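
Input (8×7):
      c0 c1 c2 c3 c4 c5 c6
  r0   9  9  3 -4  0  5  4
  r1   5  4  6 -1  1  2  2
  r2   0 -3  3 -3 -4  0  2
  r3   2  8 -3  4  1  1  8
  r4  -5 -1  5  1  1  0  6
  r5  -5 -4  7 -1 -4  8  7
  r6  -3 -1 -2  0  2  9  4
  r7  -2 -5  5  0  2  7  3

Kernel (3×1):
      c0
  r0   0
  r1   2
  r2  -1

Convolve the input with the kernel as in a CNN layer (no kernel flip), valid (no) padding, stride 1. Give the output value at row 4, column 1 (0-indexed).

The receptive field on the input at this output position is [-1 / -4 / -1]. Elementwise product with the kernel and sum: -4·2 + -1·-1.

-7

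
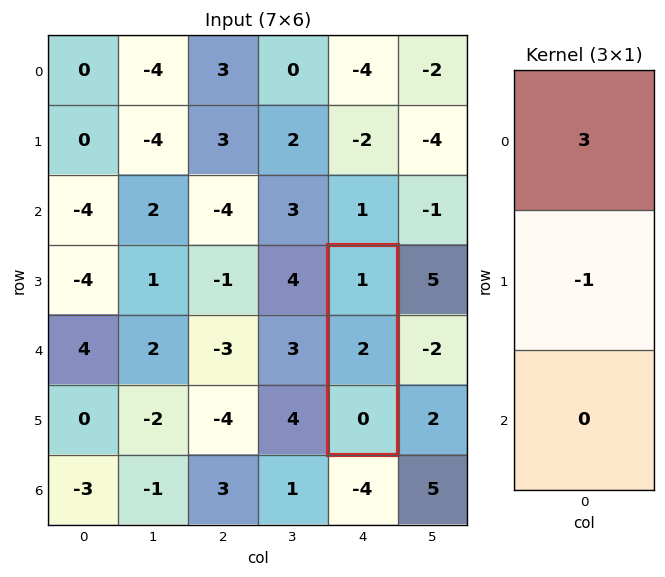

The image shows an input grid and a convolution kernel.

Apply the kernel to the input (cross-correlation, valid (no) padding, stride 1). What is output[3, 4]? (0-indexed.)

The receptive field on the input at this output position is [1 / 2 / 0]. Elementwise product with the kernel and sum: 1·3 + 2·-1.

1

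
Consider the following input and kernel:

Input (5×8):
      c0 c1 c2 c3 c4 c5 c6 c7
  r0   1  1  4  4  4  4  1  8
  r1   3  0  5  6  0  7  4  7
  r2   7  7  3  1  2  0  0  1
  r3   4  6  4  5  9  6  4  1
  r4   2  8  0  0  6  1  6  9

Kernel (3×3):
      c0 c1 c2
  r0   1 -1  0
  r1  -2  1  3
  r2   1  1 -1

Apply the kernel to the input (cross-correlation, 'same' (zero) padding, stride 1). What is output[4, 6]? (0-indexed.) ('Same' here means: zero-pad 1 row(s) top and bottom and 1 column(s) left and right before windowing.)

The receptive field on the zero-padded input at this output position is [6 4 1 / 1 6 9 / 0 0 0]. Elementwise product with the kernel and sum: 6·1 + 4·-1 + 1·-2 + 6·1 + 9·3 + 0·1 + 0·1 + 0·-1.

33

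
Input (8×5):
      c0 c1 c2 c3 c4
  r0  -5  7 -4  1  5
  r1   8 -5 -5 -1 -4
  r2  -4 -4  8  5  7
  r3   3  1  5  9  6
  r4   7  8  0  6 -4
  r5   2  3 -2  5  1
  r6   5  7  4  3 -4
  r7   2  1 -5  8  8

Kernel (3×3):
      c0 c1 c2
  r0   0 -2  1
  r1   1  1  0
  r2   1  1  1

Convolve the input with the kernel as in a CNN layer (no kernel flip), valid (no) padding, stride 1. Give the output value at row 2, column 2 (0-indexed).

13

The receptive field on the input at this output position is [8 5 7 / 5 9 6 / 0 6 -4]. Elementwise product with the kernel and sum: 5·-2 + 7·1 + 5·1 + 9·1 + 0·1 + 6·1 + -4·1.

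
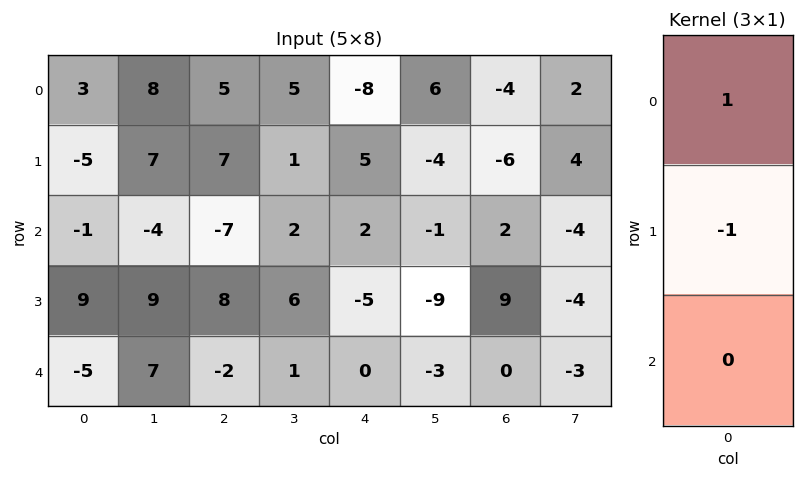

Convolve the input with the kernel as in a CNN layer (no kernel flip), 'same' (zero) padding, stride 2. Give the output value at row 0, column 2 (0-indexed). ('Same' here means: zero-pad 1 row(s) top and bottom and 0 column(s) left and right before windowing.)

8

The receptive field on the zero-padded input at this output position is [0 / -8 / 5]. Elementwise product with the kernel and sum: 0·1 + -8·-1.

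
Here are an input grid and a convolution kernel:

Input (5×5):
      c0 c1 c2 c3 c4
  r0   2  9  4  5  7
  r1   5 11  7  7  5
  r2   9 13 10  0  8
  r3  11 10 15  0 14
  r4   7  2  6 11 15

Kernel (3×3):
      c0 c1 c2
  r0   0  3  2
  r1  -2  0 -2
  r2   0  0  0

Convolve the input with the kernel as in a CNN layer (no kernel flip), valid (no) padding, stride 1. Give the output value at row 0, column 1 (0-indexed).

The receptive field on the input at this output position is [9 4 5 / 11 7 7 / 13 10 0]. Elementwise product with the kernel and sum: 4·3 + 5·2 + 11·-2 + 7·-2.

-14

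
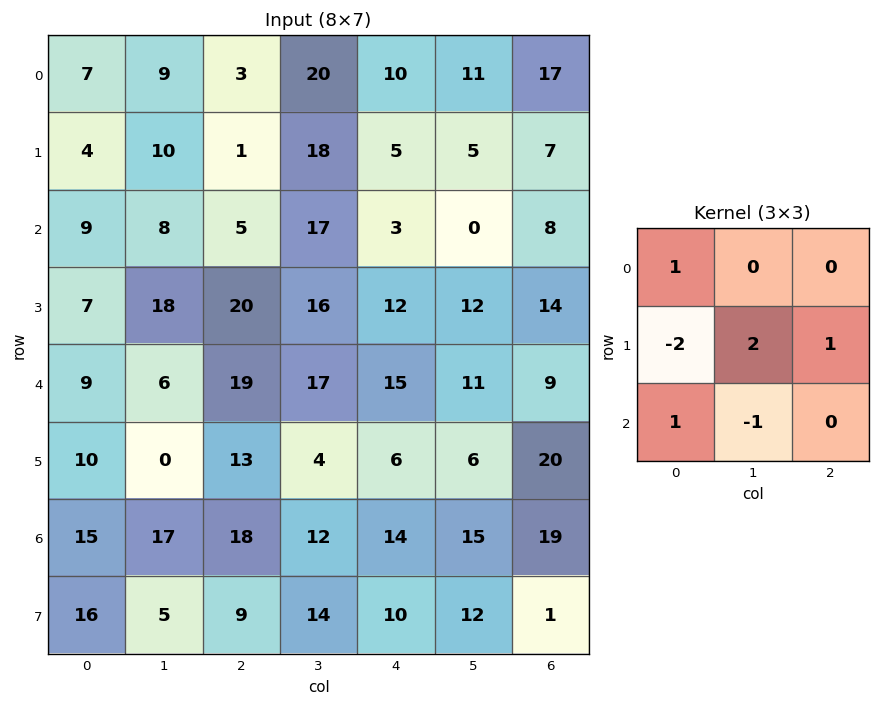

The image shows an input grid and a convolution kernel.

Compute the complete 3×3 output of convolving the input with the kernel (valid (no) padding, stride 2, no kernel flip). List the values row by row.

Output[0,0]: The receptive field on the input at this output position is [7 9 3 / 4 10 1 / 9 8 5]. Elementwise product with the kernel and sum: 7·1 + 4·-2 + 10·2 + 1·1 + 9·1 + 8·-1.

21 30 20
54 11 21
0 13 34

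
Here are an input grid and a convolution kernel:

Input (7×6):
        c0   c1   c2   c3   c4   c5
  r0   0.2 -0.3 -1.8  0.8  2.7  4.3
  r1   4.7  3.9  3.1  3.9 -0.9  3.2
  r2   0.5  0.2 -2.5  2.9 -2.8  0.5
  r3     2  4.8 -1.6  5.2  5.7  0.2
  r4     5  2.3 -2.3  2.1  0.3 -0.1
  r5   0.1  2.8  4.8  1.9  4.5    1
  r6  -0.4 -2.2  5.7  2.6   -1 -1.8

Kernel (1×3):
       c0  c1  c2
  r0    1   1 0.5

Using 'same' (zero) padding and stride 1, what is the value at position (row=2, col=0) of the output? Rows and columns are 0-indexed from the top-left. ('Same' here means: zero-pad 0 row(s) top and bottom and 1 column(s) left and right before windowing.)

The receptive field on the zero-padded input at this output position is [0 0.5 0.2]. Elementwise product with the kernel and sum: 0·1 + 0.5·1 + 0.2·0.5.

0.6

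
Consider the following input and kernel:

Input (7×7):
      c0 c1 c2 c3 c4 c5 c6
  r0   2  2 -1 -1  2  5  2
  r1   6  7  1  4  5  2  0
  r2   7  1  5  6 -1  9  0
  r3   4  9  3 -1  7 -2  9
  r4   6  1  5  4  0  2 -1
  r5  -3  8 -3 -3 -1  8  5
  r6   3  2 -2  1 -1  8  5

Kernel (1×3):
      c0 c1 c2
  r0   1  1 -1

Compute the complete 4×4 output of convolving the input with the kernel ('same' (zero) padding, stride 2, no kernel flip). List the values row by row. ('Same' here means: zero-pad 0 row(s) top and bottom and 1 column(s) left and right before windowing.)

0 2 -4 7
6 0 -4 9
5 2 2 1
1 -1 -8 13

Output[0,0]: The receptive field on the zero-padded input at this output position is [0 2 2]. Elementwise product with the kernel and sum: 0·1 + 2·1 + 2·-1.
Output[0,1]: The receptive field on the zero-padded input at this output position is [2 -1 -1]. Elementwise product with the kernel and sum: 2·1 + -1·1 + -1·-1.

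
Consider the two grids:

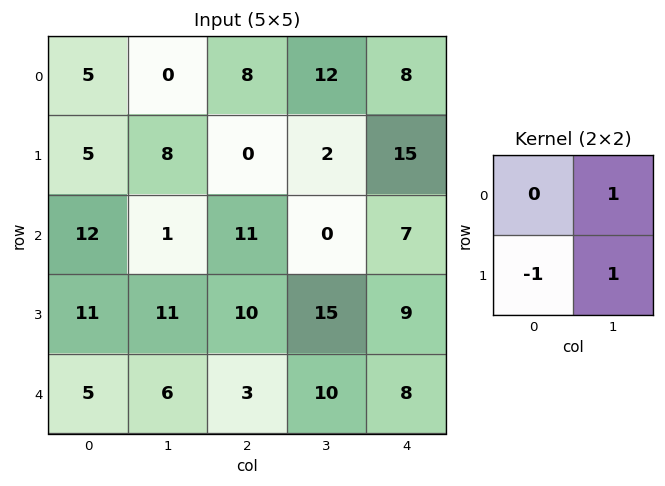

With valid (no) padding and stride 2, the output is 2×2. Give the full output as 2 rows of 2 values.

3 14
1 5

Output[0,0]: The receptive field on the input at this output position is [5 0 / 5 8]. Elementwise product with the kernel and sum: 0·1 + 5·-1 + 8·1.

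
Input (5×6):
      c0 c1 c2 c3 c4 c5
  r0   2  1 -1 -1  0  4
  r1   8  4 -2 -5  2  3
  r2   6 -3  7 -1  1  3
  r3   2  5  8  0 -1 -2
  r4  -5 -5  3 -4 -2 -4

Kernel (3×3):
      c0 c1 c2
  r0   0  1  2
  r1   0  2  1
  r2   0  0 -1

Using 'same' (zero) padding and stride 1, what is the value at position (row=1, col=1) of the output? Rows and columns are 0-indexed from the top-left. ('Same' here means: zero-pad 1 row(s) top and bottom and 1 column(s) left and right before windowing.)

The receptive field on the zero-padded input at this output position is [2 1 -1 / 8 4 -2 / 6 -3 7]. Elementwise product with the kernel and sum: 1·1 + -1·2 + 4·2 + -2·1 + 7·-1.

-2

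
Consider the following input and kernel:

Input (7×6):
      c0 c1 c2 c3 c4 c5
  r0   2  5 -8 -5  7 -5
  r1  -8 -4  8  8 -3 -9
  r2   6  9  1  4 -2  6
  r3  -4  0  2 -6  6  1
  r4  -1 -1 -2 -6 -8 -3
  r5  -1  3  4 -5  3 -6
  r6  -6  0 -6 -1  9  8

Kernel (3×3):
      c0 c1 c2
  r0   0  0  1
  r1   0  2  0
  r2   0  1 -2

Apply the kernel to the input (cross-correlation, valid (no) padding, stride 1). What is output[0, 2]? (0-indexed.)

The receptive field on the input at this output position is [-8 -5 7 / 8 8 -3 / 1 4 -2]. Elementwise product with the kernel and sum: 7·1 + 8·2 + 4·1 + -2·-2.

31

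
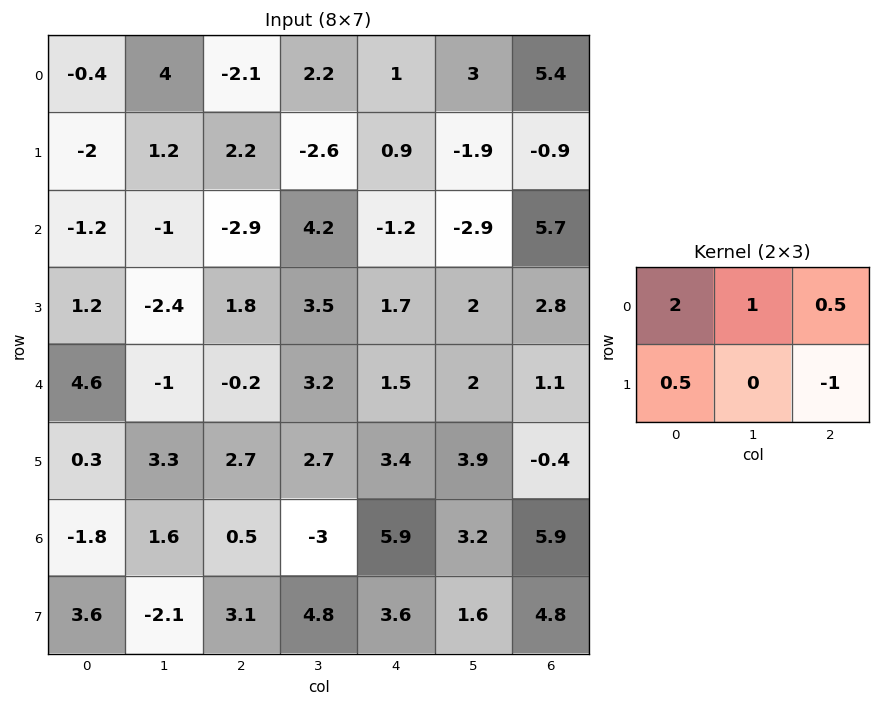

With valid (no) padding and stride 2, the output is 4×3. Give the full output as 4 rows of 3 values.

-1.05 -1.3 9.05
-6.05 -3 -4.4
5.55 1.5 7.65
-3.05 -1.1 14.95

Output[0,0]: The receptive field on the input at this output position is [-0.4 4 -2.1 / -2 1.2 2.2]. Elementwise product with the kernel and sum: -0.4·2 + 4·1 + -2.1·0.5 + -2·0.5 + 2.2·-1.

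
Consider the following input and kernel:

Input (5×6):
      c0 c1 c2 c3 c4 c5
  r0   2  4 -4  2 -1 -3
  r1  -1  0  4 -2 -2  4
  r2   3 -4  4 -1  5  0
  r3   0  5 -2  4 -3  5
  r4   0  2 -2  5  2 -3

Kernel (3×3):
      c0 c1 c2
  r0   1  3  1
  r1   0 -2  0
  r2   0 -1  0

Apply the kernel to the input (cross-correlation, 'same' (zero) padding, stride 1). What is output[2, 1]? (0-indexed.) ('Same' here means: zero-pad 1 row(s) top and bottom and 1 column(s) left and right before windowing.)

The receptive field on the zero-padded input at this output position is [-1 0 4 / 3 -4 4 / 0 5 -2]. Elementwise product with the kernel and sum: -1·1 + 0·3 + 4·1 + -4·-2 + 5·-1.

6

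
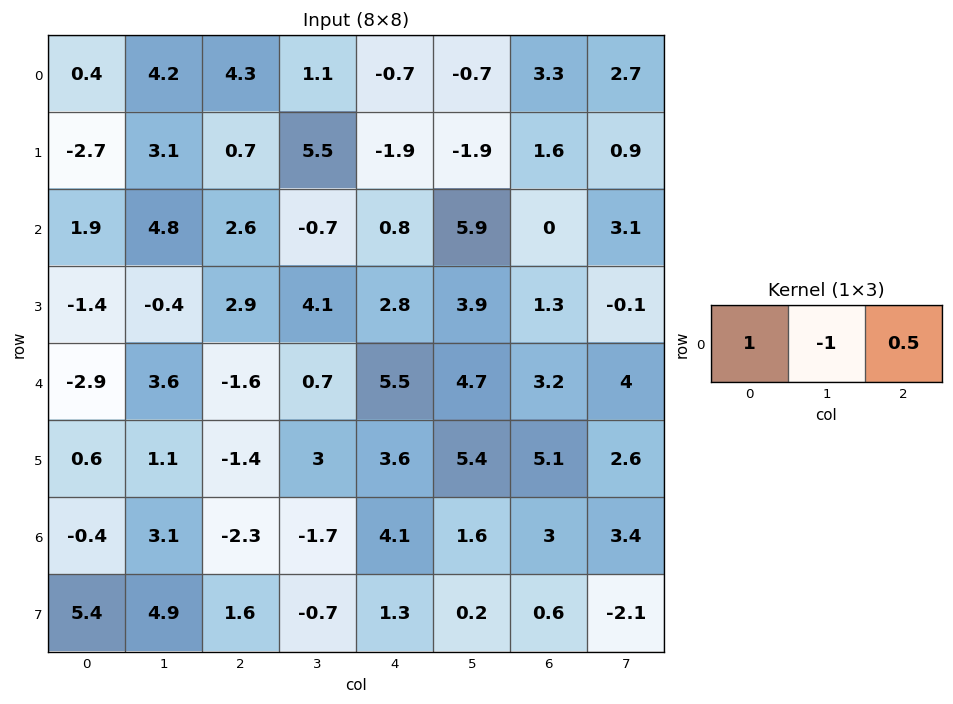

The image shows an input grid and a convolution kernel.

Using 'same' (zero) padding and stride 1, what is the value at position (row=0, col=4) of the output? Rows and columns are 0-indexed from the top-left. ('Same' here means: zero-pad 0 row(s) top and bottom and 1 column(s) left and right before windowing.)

1.45

The receptive field on the zero-padded input at this output position is [1.1 -0.7 -0.7]. Elementwise product with the kernel and sum: 1.1·1 + -0.7·-1 + -0.7·0.5.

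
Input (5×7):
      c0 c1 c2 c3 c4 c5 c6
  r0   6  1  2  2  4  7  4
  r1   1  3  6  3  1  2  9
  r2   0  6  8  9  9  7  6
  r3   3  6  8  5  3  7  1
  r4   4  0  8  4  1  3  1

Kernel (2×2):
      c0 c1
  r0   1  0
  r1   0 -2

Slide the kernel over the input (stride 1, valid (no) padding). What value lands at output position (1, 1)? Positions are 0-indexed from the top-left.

The receptive field on the input at this output position is [3 6 / 6 8]. Elementwise product with the kernel and sum: 3·1 + 8·-2.

-13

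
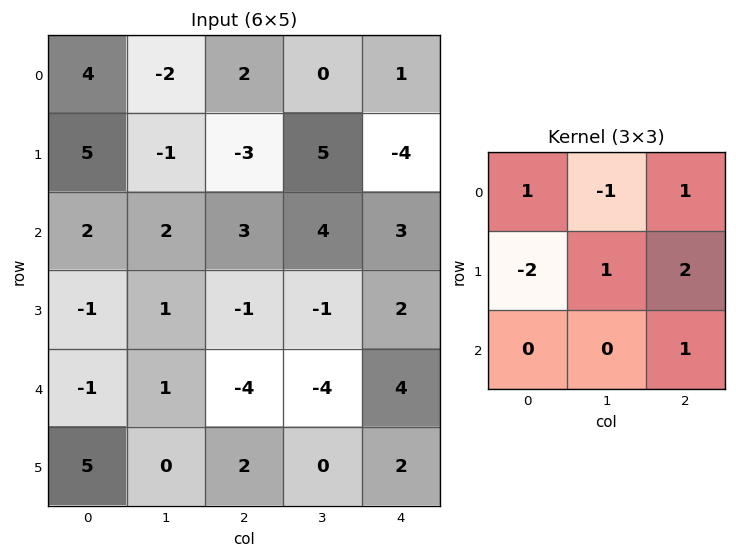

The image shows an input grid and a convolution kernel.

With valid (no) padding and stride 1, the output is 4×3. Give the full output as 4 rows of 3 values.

-6 9 9
6 13 -6
0 -6 11
-6 -13 16

Output[0,0]: The receptive field on the input at this output position is [4 -2 2 / 5 -1 -3 / 2 2 3]. Elementwise product with the kernel and sum: 4·1 + -2·-1 + 2·1 + 5·-2 + -1·1 + -3·2 + 3·1.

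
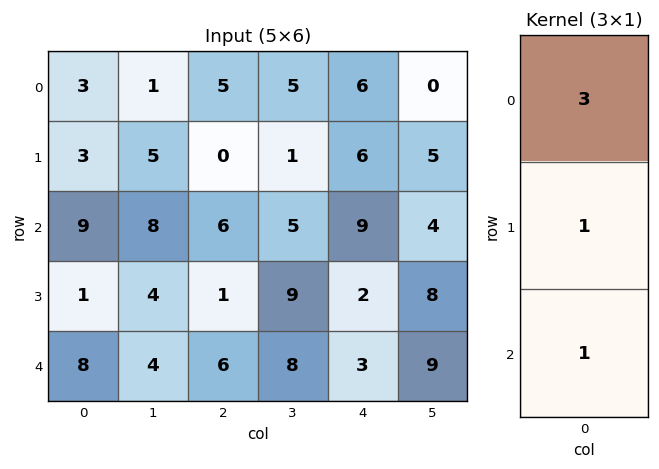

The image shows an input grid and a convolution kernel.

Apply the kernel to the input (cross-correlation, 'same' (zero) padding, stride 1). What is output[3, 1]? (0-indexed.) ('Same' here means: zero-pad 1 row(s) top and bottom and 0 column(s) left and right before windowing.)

32

The receptive field on the zero-padded input at this output position is [8 / 4 / 4]. Elementwise product with the kernel and sum: 8·3 + 4·1 + 4·1.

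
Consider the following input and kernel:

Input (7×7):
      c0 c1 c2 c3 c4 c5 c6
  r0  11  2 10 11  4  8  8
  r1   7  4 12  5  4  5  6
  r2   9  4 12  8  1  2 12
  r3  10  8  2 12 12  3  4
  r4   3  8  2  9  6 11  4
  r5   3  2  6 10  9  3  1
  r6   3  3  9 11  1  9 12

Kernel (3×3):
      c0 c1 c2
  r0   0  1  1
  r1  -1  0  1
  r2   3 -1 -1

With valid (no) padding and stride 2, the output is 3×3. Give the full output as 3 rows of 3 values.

Output[0,0]: The receptive field on the input at this output position is [11 2 10 / 7 4 12 / 9 4 12]. Elementwise product with the kernel and sum: 2·1 + 10·1 + 7·-1 + 12·1 + 9·3 + 4·-1 + 12·-1.

28 34 7
7 10 9
10 33 -11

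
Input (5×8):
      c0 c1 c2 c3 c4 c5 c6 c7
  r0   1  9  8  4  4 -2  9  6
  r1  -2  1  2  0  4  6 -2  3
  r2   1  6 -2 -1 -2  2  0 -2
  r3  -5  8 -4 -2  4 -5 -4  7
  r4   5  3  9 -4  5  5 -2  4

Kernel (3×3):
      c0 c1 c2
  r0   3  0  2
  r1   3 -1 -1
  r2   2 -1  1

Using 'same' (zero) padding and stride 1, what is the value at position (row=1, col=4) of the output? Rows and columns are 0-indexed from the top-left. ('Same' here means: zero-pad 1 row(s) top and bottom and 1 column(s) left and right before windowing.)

0

The receptive field on the zero-padded input at this output position is [4 4 -2 / 0 4 6 / -1 -2 2]. Elementwise product with the kernel and sum: 4·3 + -2·2 + 0·3 + 4·-1 + 6·-1 + -1·2 + -2·-1 + 2·1.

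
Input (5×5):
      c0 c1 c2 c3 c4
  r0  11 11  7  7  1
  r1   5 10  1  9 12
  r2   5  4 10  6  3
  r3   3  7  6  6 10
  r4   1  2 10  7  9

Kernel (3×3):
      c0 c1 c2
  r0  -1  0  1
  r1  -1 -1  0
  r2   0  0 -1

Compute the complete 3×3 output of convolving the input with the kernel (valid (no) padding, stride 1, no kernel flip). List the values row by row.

-29 -21 -19
-19 -21 -15
-15 -18 -28

Output[0,0]: The receptive field on the input at this output position is [11 11 7 / 5 10 1 / 5 4 10]. Elementwise product with the kernel and sum: 11·-1 + 7·1 + 5·-1 + 10·-1 + 10·-1.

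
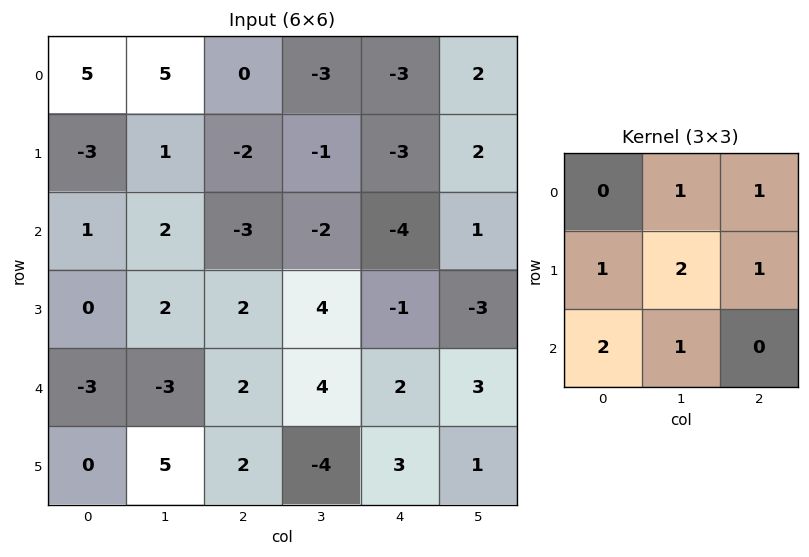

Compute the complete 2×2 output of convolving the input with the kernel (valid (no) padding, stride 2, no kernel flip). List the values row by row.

Output[0,0]: The receptive field on the input at this output position is [5 5 0 / -3 1 -2 / 1 2 -3]. Elementwise product with the kernel and sum: 5·1 + 0·1 + -3·1 + 1·2 + -2·1 + 1·2 + 2·1.
Output[0,1]: The receptive field on the input at this output position is [0 -3 -3 / -2 -1 -3 / -3 -2 -4]. Elementwise product with the kernel and sum: -3·1 + -3·1 + -2·1 + -1·2 + -3·1 + -3·2 + -2·1.

6 -21
-4 11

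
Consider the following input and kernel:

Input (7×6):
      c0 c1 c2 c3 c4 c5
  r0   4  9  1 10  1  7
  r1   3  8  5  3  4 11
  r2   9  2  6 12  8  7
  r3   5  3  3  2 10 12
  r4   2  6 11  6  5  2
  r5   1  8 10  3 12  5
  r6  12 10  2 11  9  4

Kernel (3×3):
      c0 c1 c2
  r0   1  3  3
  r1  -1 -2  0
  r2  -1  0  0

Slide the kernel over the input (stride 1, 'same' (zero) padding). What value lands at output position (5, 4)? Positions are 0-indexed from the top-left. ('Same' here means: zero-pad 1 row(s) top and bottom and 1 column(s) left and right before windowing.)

The receptive field on the zero-padded input at this output position is [6 5 2 / 3 12 5 / 11 9 4]. Elementwise product with the kernel and sum: 6·1 + 5·3 + 2·3 + 3·-1 + 12·-2 + 11·-1.

-11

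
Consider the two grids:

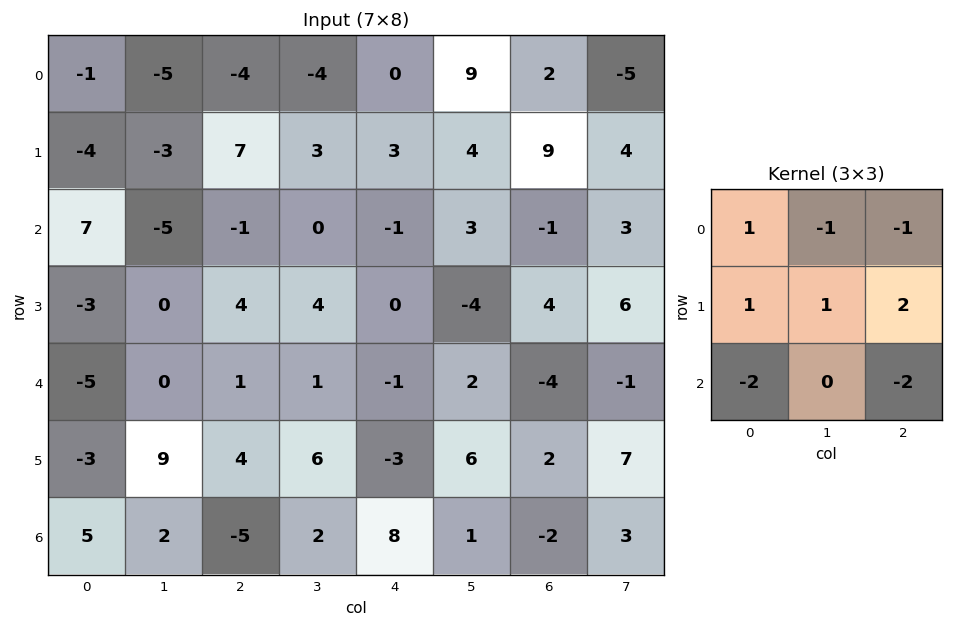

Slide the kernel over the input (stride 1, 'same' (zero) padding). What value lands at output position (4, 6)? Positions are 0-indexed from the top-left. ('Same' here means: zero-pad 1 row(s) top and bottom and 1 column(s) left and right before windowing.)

The receptive field on the zero-padded input at this output position is [-4 4 6 / 2 -4 -1 / 6 2 7]. Elementwise product with the kernel and sum: -4·1 + 4·-1 + 6·-1 + 2·1 + -4·1 + -1·2 + 6·-2 + 7·-2.

-44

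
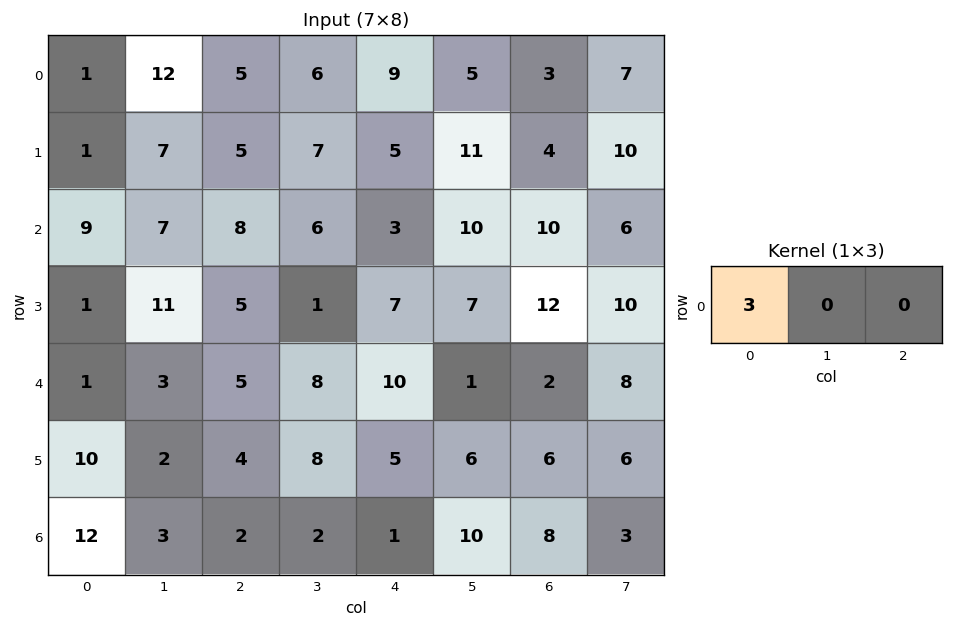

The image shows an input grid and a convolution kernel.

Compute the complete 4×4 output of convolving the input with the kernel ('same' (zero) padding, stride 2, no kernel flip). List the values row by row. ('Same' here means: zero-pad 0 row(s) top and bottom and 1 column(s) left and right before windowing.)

0 36 18 15
0 21 18 30
0 9 24 3
0 9 6 30

Output[0,0]: The receptive field on the zero-padded input at this output position is [0 1 12]. Elementwise product with the kernel and sum: 0·3.
Output[0,1]: The receptive field on the zero-padded input at this output position is [12 5 6]. Elementwise product with the kernel and sum: 12·3.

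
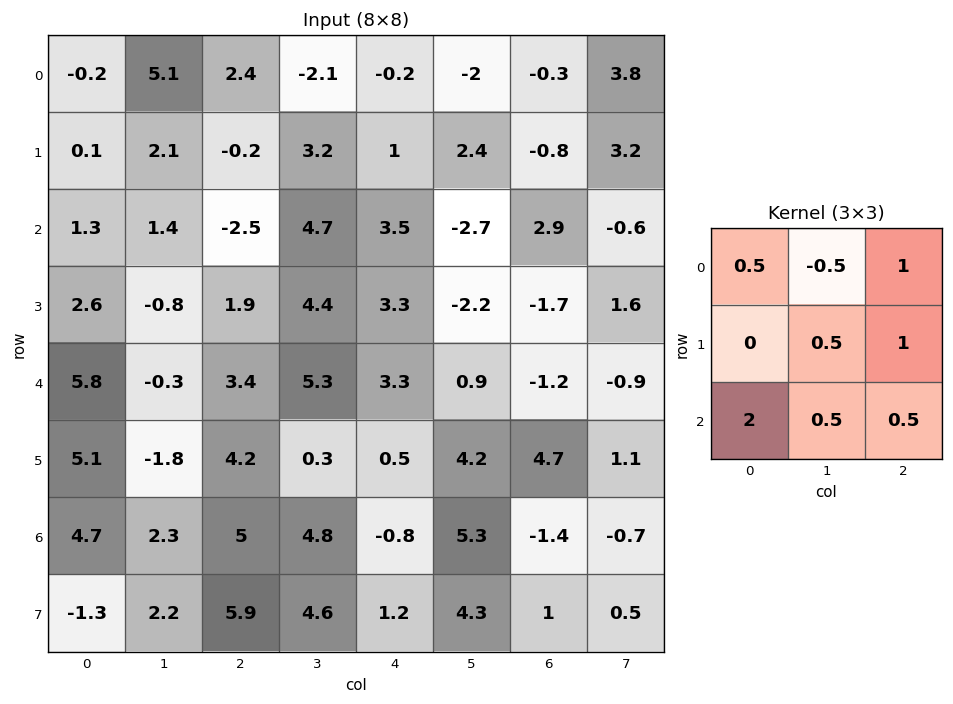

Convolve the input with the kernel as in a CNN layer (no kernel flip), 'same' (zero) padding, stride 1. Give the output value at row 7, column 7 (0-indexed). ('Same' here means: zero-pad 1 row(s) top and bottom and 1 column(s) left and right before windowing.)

-0.1

The receptive field on the zero-padded input at this output position is [-1.4 -0.7 0 / 1 0.5 0 / 0 0 0]. Elementwise product with the kernel and sum: -1.4·0.5 + -0.7·-0.5 + 0·1 + 0.5·0.5 + 0·1 + 0·2 + 0·0.5 + 0·0.5.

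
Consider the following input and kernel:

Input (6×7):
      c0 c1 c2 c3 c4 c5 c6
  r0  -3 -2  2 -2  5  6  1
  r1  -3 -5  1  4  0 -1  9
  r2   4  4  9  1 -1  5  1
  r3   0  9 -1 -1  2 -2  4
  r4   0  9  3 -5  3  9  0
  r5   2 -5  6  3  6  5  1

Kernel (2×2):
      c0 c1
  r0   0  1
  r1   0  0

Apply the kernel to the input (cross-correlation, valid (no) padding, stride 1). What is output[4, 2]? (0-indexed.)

-5

The receptive field on the input at this output position is [3 -5 / 6 3]. Elementwise product with the kernel and sum: -5·1.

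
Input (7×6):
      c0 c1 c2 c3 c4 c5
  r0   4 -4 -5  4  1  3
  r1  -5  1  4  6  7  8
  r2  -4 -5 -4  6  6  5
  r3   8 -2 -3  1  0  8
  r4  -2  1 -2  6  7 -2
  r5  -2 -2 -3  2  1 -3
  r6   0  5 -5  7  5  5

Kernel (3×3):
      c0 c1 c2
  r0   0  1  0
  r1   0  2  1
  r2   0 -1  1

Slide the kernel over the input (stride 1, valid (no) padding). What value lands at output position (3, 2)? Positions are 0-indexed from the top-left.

19

The receptive field on the input at this output position is [-3 1 0 / -2 6 7 / -3 2 1]. Elementwise product with the kernel and sum: 1·1 + 6·2 + 7·1 + 2·-1 + 1·1.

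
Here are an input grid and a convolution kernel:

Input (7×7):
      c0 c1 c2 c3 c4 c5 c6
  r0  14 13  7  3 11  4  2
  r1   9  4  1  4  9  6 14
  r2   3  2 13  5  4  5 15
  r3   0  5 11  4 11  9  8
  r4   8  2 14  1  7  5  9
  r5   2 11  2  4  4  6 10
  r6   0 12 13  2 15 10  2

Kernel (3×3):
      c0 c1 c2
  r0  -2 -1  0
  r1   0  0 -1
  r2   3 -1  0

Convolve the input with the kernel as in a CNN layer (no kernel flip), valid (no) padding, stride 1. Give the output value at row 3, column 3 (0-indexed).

The receptive field on the input at this output position is [4 11 9 / 1 7 5 / 4 4 6]. Elementwise product with the kernel and sum: 4·-2 + 11·-1 + 5·-1 + 4·3 + 4·-1.

-16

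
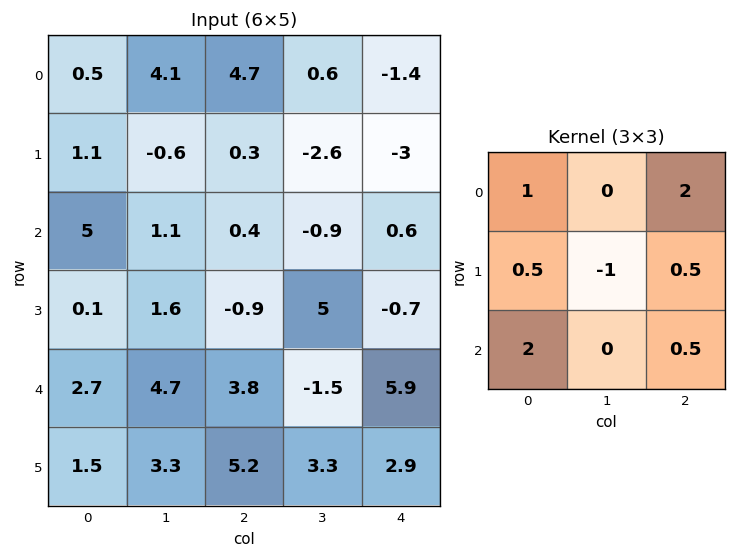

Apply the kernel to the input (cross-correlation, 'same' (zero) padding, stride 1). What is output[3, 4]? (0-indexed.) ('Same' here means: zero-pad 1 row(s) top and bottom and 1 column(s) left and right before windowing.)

-0.7

The receptive field on the zero-padded input at this output position is [-0.9 0.6 0 / 5 -0.7 0 / -1.5 5.9 0]. Elementwise product with the kernel and sum: -0.9·1 + 0·2 + 5·0.5 + -0.7·-1 + 0·0.5 + -1.5·2 + 0·0.5.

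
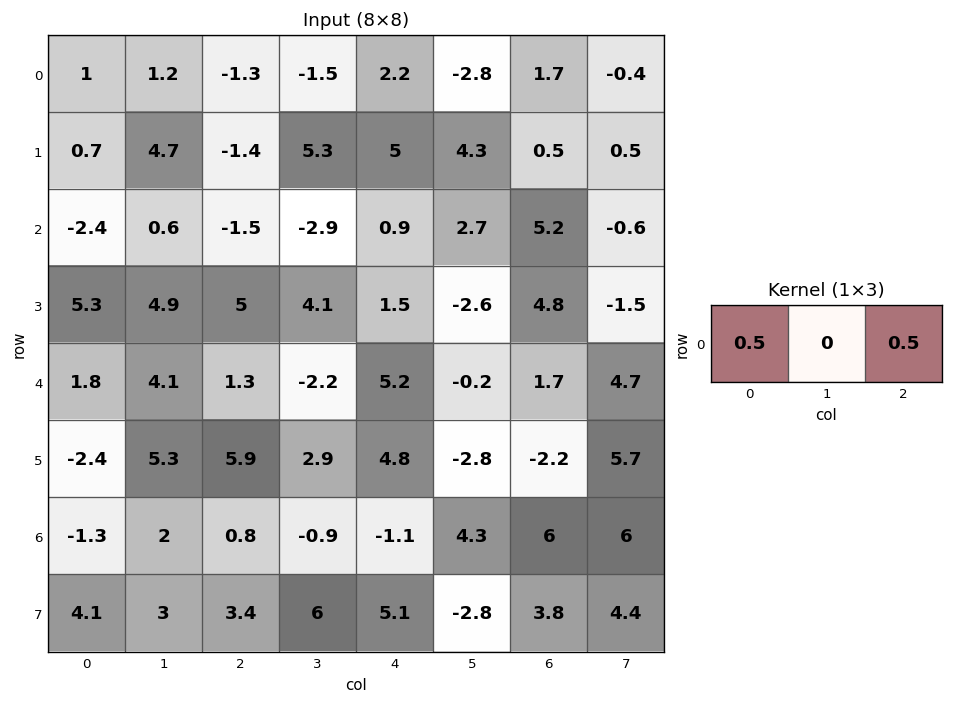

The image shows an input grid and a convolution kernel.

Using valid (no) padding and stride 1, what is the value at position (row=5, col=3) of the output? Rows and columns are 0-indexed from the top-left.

0.05

The receptive field on the input at this output position is [2.9 4.8 -2.8]. Elementwise product with the kernel and sum: 2.9·0.5 + -2.8·0.5.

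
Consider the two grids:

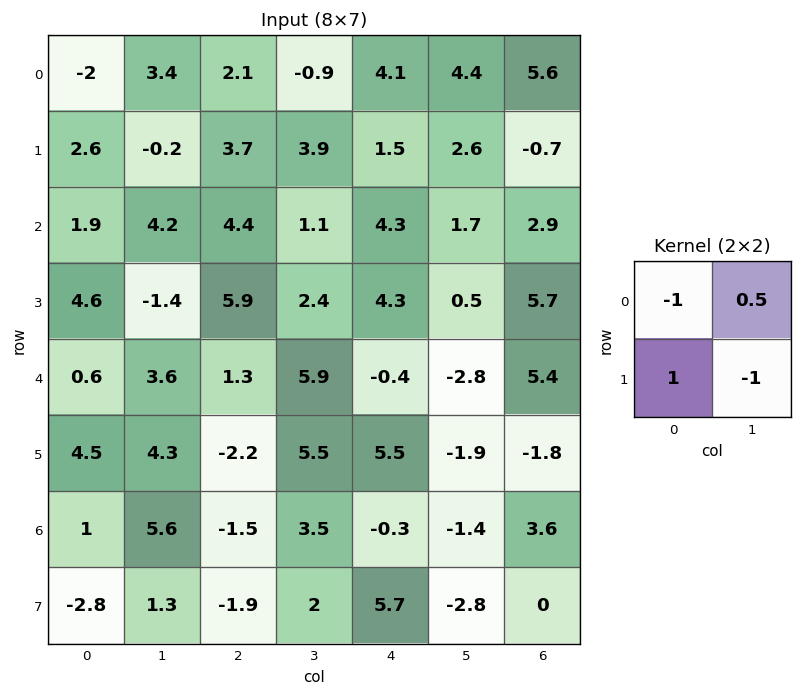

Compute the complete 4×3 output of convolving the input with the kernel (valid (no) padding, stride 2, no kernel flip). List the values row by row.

6.5 -2.75 -3
6.2 -0.35 0.35
1.4 -6.05 6.4
-2.3 -0.65 8.1

Output[0,0]: The receptive field on the input at this output position is [-2 3.4 / 2.6 -0.2]. Elementwise product with the kernel and sum: -2·-1 + 3.4·0.5 + 2.6·1 + -0.2·-1.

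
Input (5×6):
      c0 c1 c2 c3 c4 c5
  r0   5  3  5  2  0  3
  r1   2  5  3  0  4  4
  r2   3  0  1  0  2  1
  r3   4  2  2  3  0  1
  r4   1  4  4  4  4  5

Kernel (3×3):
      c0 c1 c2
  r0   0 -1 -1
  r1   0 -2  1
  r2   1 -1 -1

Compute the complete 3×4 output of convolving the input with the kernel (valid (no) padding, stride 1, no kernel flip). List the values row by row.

Output[0,0]: The receptive field on the input at this output position is [5 3 5 / 2 5 3 / 3 0 1]. Elementwise product with the kernel and sum: 3·-1 + 5·-1 + 5·-2 + 3·1 + 3·1 + 0·-1 + 1·-1.
Output[0,1]: The receptive field on the input at this output position is [3 5 2 / 5 3 0 / 0 1 0]. Elementwise product with the kernel and sum: 5·-1 + 2·-1 + 3·-2 + 0·1 + 0·1 + 1·-1 + 0·-1.

-13 -14 1 -10
-7 -8 -3 -9
-10 -6 -12 -7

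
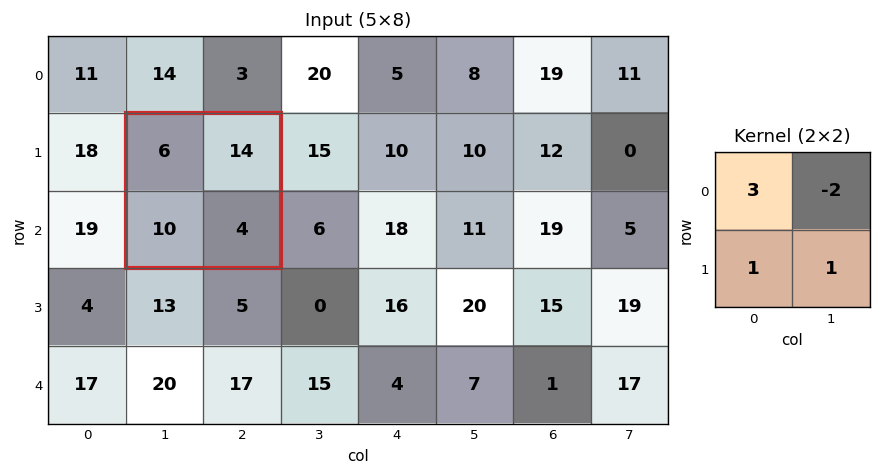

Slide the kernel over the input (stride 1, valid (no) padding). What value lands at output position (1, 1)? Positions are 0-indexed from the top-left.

The receptive field on the input at this output position is [6 14 / 10 4]. Elementwise product with the kernel and sum: 6·3 + 14·-2 + 10·1 + 4·1.

4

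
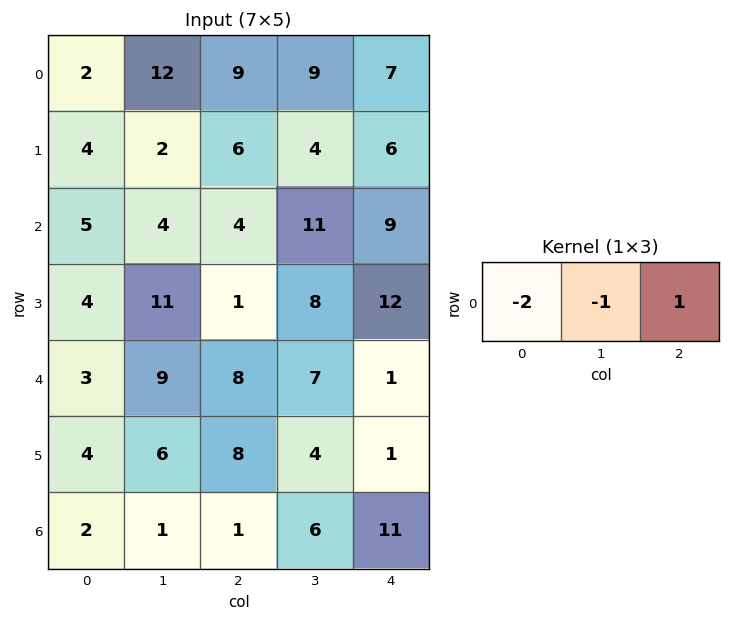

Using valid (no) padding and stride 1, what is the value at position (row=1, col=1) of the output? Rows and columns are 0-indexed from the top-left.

The receptive field on the input at this output position is [2 6 4]. Elementwise product with the kernel and sum: 2·-2 + 6·-1 + 4·1.

-6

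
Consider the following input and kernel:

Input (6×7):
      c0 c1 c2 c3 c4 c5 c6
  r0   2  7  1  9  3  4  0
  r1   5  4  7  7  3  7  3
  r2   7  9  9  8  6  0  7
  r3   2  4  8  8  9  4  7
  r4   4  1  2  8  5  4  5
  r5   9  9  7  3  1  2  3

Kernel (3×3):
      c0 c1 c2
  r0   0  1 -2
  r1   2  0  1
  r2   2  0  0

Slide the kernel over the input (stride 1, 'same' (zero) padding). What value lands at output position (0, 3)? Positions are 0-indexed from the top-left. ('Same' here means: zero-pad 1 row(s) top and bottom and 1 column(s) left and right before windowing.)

19

The receptive field on the zero-padded input at this output position is [0 0 0 / 1 9 3 / 7 7 3]. Elementwise product with the kernel and sum: 0·1 + 0·-2 + 1·2 + 3·1 + 7·2.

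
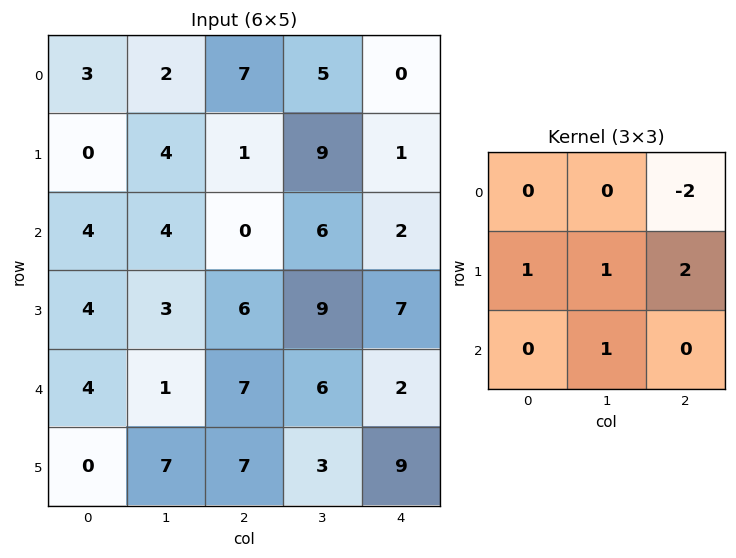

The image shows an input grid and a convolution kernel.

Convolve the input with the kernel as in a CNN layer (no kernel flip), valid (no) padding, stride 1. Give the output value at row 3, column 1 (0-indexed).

The receptive field on the input at this output position is [3 6 9 / 1 7 6 / 7 7 3]. Elementwise product with the kernel and sum: 9·-2 + 1·1 + 7·1 + 6·2 + 7·1.

9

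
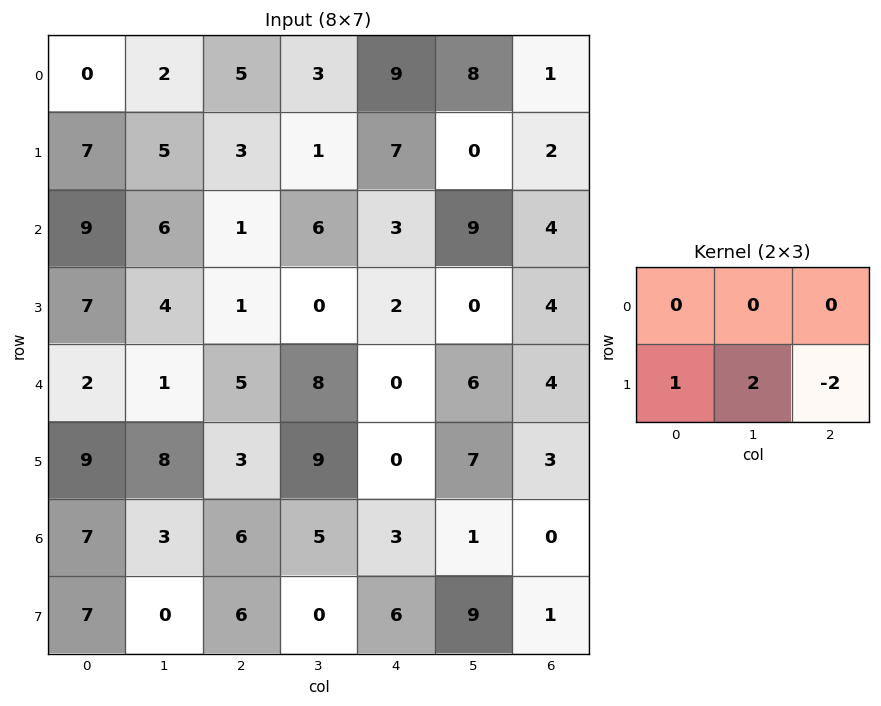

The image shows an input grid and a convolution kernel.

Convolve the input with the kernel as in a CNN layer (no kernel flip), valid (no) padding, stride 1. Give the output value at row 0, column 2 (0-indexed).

-9

The receptive field on the input at this output position is [5 3 9 / 3 1 7]. Elementwise product with the kernel and sum: 3·1 + 1·2 + 7·-2.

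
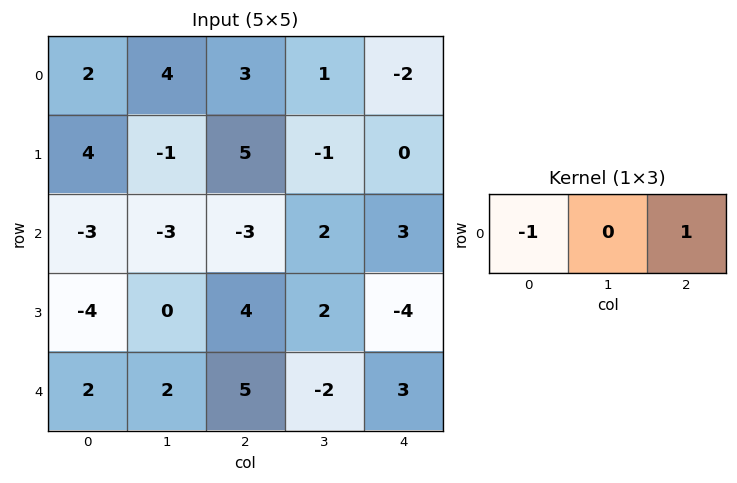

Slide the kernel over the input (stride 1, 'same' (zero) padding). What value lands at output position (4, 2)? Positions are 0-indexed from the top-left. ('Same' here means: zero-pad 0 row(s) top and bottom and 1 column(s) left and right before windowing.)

The receptive field on the zero-padded input at this output position is [2 5 -2]. Elementwise product with the kernel and sum: 2·-1 + -2·1.

-4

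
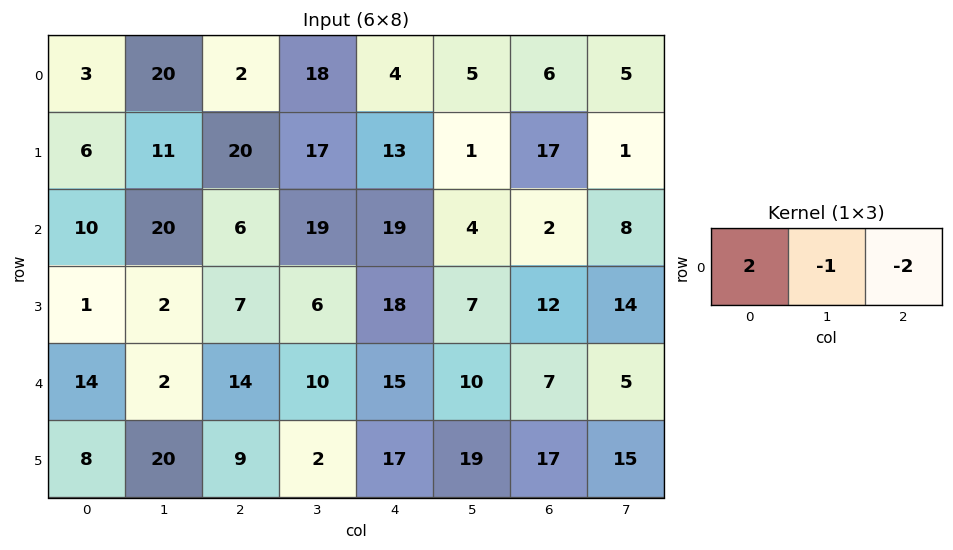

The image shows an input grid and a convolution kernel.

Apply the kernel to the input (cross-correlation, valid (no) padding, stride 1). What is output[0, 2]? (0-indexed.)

The receptive field on the input at this output position is [2 18 4]. Elementwise product with the kernel and sum: 2·2 + 18·-1 + 4·-2.

-22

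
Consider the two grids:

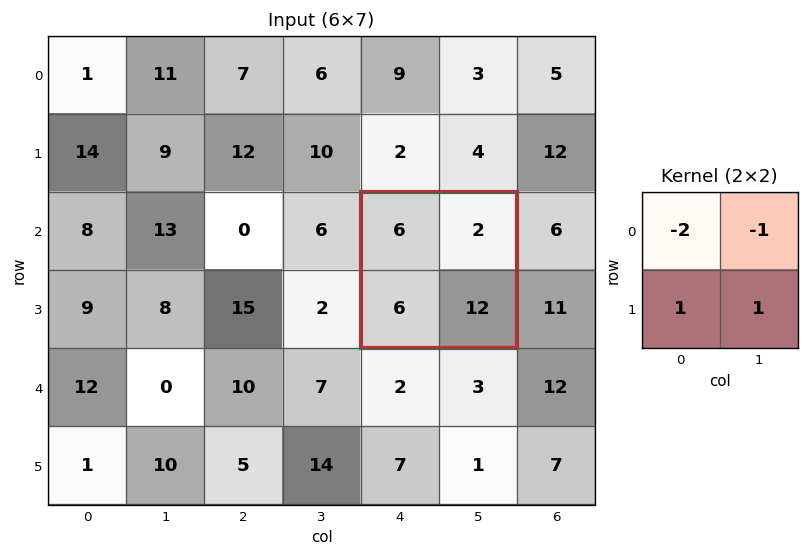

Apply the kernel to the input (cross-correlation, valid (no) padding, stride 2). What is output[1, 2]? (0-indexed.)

4

The receptive field on the input at this output position is [6 2 / 6 12]. Elementwise product with the kernel and sum: 6·-2 + 2·-1 + 6·1 + 12·1.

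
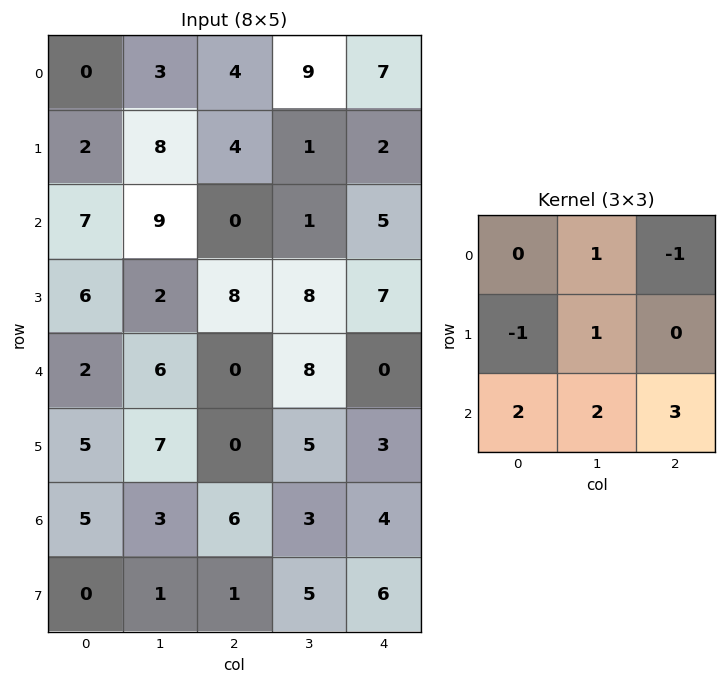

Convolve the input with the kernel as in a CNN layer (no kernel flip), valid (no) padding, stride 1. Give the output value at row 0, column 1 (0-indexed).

12

The receptive field on the input at this output position is [3 4 9 / 8 4 1 / 9 0 1]. Elementwise product with the kernel and sum: 4·1 + 9·-1 + 8·-1 + 4·1 + 9·2 + 0·2 + 1·3.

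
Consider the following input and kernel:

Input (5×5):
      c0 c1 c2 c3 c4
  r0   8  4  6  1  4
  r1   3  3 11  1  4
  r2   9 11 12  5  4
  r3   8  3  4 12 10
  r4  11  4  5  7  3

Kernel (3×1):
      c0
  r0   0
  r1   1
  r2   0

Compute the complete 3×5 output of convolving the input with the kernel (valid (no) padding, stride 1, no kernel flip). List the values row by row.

3 3 11 1 4
9 11 12 5 4
8 3 4 12 10

Output[0,0]: The receptive field on the input at this output position is [8 / 3 / 9]. Elementwise product with the kernel and sum: 3·1.
Output[0,1]: The receptive field on the input at this output position is [4 / 3 / 11]. Elementwise product with the kernel and sum: 3·1.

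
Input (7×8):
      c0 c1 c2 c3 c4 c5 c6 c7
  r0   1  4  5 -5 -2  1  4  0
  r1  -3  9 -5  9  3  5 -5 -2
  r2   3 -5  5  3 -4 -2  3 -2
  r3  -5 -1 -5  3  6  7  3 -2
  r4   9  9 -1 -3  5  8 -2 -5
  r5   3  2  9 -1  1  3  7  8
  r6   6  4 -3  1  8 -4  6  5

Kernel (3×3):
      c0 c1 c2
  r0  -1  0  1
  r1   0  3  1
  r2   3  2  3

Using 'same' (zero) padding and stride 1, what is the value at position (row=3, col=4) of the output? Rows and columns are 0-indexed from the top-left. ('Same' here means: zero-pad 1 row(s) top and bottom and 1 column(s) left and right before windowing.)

45

The receptive field on the zero-padded input at this output position is [3 -4 -2 / 3 6 7 / -3 5 8]. Elementwise product with the kernel and sum: 3·-1 + -2·1 + 6·3 + 7·1 + -3·3 + 5·2 + 8·3.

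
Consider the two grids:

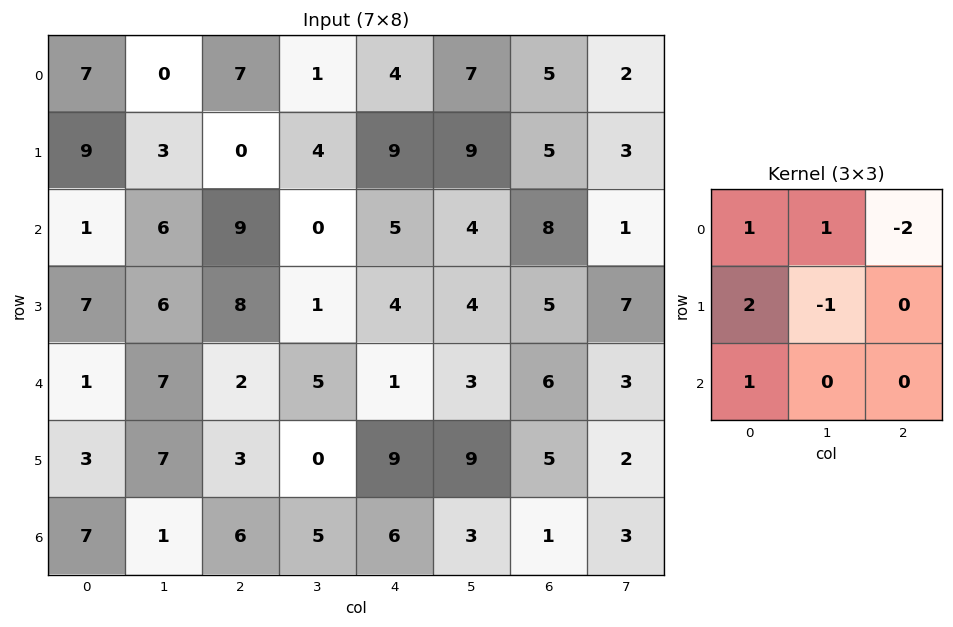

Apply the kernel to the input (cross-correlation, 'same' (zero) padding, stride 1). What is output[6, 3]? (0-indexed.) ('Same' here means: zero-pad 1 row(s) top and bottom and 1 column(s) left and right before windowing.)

-8

The receptive field on the zero-padded input at this output position is [3 0 9 / 6 5 6 / 0 0 0]. Elementwise product with the kernel and sum: 3·1 + 0·1 + 9·-2 + 6·2 + 5·-1 + 0·1.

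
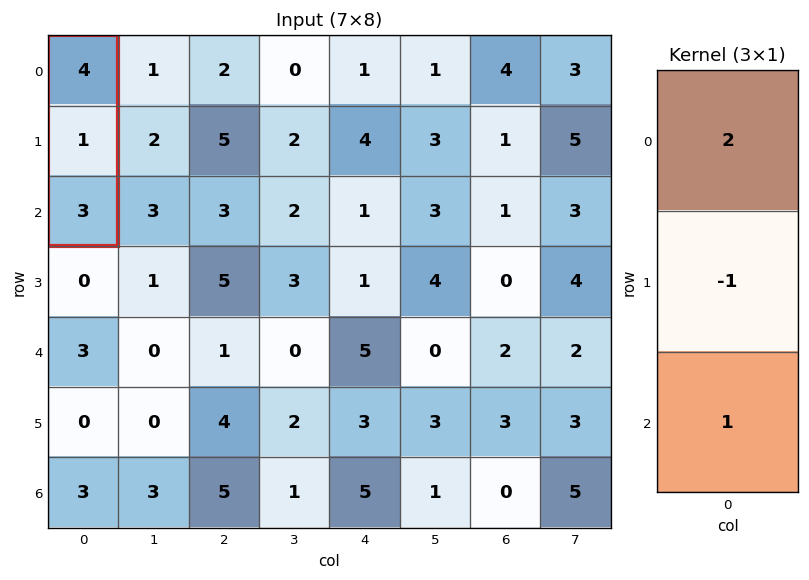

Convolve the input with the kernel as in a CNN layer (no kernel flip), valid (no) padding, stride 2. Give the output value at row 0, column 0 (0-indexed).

10

The receptive field on the input at this output position is [4 / 1 / 3]. Elementwise product with the kernel and sum: 4·2 + 1·-1 + 3·1.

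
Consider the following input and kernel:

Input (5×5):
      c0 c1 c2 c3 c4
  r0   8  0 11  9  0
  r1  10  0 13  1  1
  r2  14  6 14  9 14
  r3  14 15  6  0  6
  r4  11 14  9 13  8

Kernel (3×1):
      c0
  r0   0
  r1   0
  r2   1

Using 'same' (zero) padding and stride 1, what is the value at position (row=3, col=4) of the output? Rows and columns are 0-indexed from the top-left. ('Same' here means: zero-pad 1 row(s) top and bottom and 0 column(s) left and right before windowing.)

8

The receptive field on the zero-padded input at this output position is [14 / 6 / 8]. Elementwise product with the kernel and sum: 8·1.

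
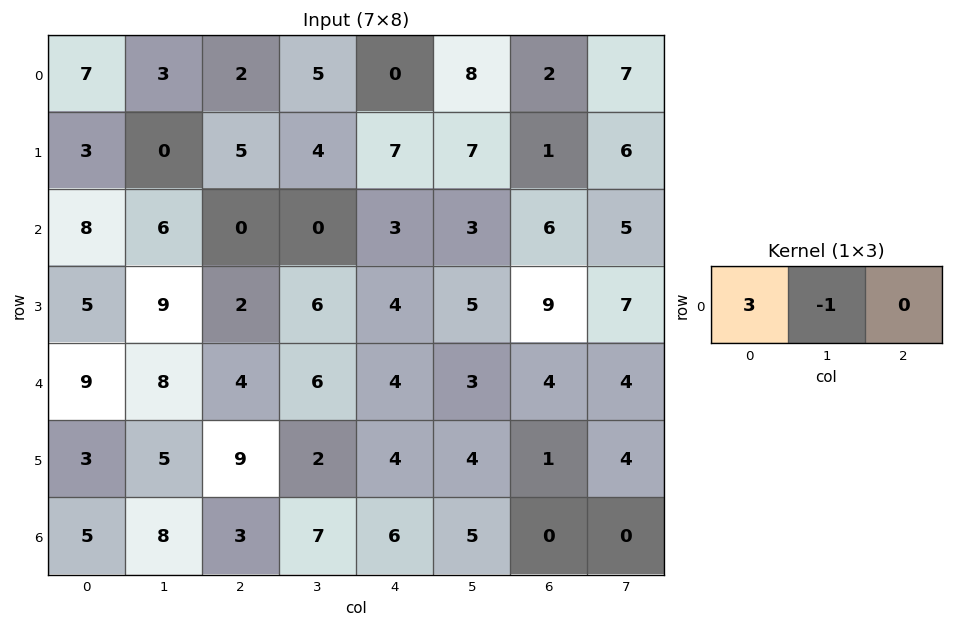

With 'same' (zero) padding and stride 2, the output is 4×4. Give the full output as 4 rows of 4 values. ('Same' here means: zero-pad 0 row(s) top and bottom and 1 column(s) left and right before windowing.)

-7 7 15 22
-8 18 -3 3
-9 20 14 5
-5 21 15 15

Output[0,0]: The receptive field on the zero-padded input at this output position is [0 7 3]. Elementwise product with the kernel and sum: 0·3 + 7·-1.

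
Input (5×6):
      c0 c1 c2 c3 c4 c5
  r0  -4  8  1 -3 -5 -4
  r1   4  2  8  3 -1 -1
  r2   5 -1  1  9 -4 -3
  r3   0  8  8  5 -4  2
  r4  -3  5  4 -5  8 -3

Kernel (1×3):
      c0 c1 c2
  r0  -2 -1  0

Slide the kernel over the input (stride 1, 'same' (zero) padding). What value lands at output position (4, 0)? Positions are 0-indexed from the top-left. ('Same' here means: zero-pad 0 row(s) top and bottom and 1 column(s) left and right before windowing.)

3

The receptive field on the zero-padded input at this output position is [0 -3 5]. Elementwise product with the kernel and sum: 0·-2 + -3·-1.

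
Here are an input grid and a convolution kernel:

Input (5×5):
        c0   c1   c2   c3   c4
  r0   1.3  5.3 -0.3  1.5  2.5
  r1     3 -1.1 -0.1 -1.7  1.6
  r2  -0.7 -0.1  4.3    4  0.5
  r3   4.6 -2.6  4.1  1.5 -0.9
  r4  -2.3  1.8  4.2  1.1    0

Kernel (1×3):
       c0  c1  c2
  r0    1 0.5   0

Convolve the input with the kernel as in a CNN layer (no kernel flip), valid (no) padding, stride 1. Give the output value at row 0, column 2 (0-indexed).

The receptive field on the input at this output position is [-0.3 1.5 2.5]. Elementwise product with the kernel and sum: -0.3·1 + 1.5·0.5.

0.45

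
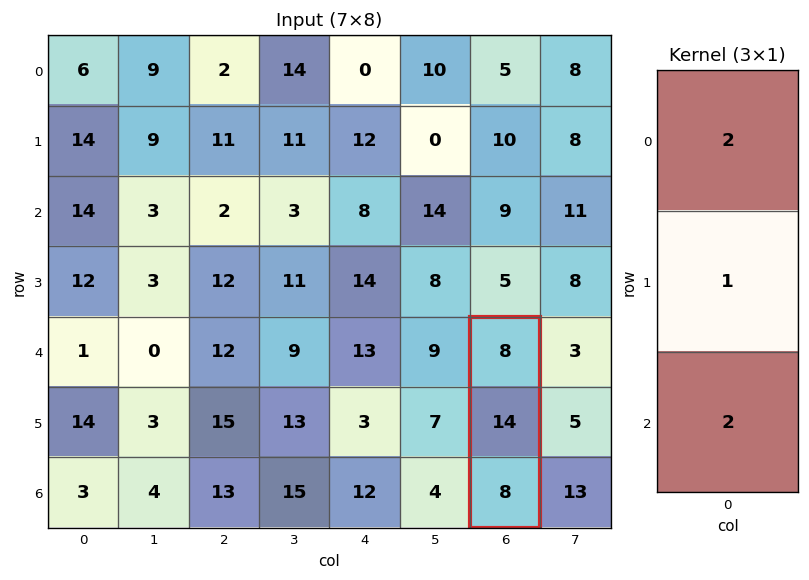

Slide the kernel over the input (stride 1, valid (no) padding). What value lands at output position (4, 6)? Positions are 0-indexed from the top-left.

The receptive field on the input at this output position is [8 / 14 / 8]. Elementwise product with the kernel and sum: 8·2 + 14·1 + 8·2.

46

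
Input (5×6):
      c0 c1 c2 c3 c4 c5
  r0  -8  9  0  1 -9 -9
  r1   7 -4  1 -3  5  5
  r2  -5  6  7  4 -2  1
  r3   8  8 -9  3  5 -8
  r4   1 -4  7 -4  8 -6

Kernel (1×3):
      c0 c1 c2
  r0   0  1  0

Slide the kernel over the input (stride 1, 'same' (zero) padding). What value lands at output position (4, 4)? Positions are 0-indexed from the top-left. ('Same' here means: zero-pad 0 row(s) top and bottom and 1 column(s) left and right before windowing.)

8

The receptive field on the zero-padded input at this output position is [-4 8 -6]. Elementwise product with the kernel and sum: 8·1.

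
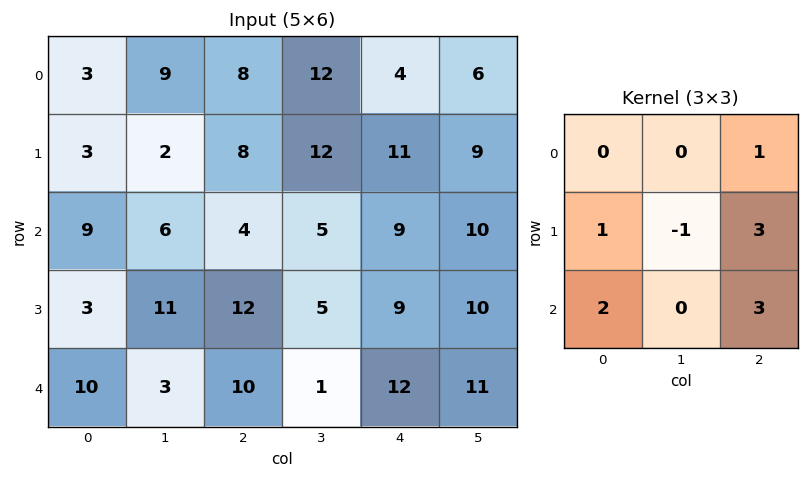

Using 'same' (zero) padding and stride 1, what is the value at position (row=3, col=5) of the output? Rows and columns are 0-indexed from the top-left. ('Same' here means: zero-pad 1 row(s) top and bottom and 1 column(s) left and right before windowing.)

23

The receptive field on the zero-padded input at this output position is [9 10 0 / 9 10 0 / 12 11 0]. Elementwise product with the kernel and sum: 0·1 + 9·1 + 10·-1 + 0·3 + 12·2 + 0·3.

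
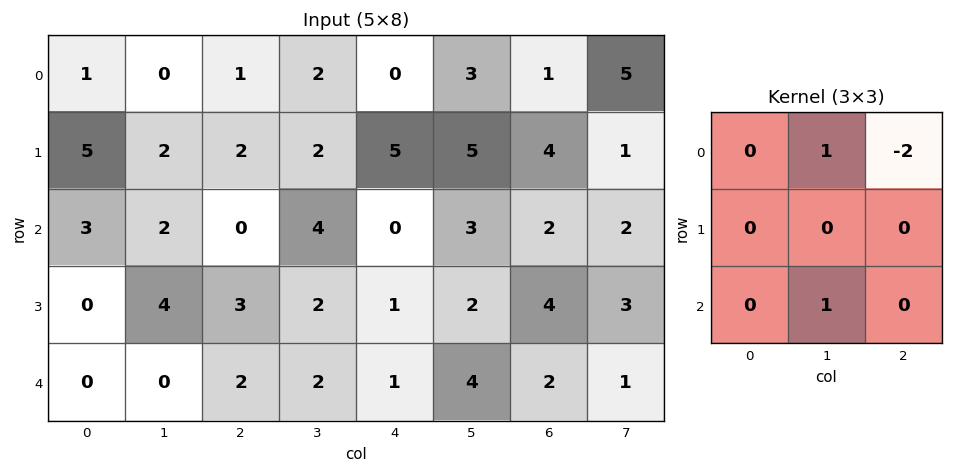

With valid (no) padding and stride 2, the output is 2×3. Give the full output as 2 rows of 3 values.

0 6 4
2 6 3

Output[0,0]: The receptive field on the input at this output position is [1 0 1 / 5 2 2 / 3 2 0]. Elementwise product with the kernel and sum: 0·1 + 1·-2 + 2·1.
Output[0,1]: The receptive field on the input at this output position is [1 2 0 / 2 2 5 / 0 4 0]. Elementwise product with the kernel and sum: 2·1 + 0·-2 + 4·1.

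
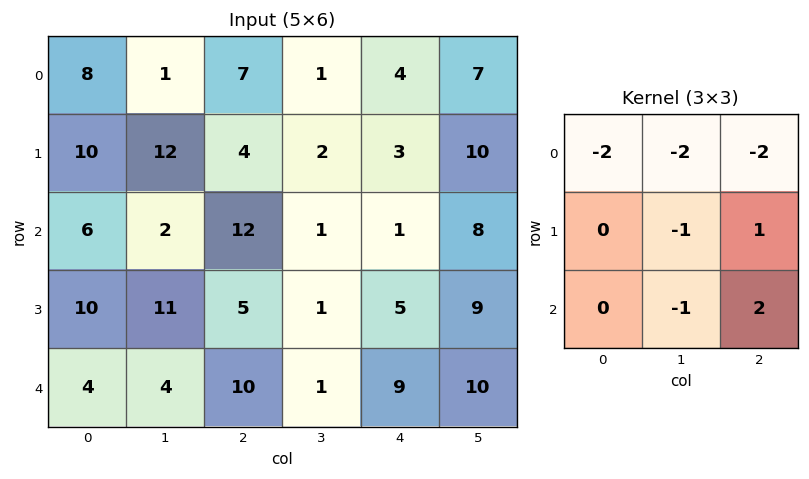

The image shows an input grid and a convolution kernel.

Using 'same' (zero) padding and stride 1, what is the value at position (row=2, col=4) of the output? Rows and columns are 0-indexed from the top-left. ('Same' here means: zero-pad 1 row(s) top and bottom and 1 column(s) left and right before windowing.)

The receptive field on the zero-padded input at this output position is [2 3 10 / 1 1 8 / 1 5 9]. Elementwise product with the kernel and sum: 2·-2 + 3·-2 + 10·-2 + 1·-1 + 8·1 + 5·-1 + 9·2.

-10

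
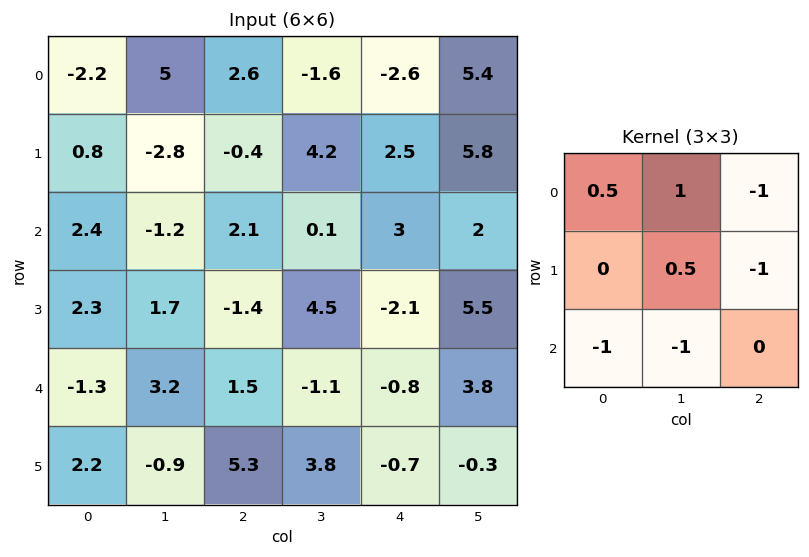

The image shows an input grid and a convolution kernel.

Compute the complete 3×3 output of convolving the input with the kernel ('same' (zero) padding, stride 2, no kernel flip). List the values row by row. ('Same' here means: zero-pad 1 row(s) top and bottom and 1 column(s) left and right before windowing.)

-6.9 6.1 -13.4
3.7 -5.35 -4.1
-5.45 -7.6 -12.65

Output[0,0]: The receptive field on the zero-padded input at this output position is [0 0 0 / 0 -2.2 5 / 0 0.8 -2.8]. Elementwise product with the kernel and sum: 0·0.5 + 0·1 + 0·-1 + -2.2·0.5 + 5·-1 + 0·-1 + 0.8·-1.
Output[0,1]: The receptive field on the zero-padded input at this output position is [0 0 0 / 5 2.6 -1.6 / -2.8 -0.4 4.2]. Elementwise product with the kernel and sum: 0·0.5 + 0·1 + 0·-1 + 2.6·0.5 + -1.6·-1 + -2.8·-1 + -0.4·-1.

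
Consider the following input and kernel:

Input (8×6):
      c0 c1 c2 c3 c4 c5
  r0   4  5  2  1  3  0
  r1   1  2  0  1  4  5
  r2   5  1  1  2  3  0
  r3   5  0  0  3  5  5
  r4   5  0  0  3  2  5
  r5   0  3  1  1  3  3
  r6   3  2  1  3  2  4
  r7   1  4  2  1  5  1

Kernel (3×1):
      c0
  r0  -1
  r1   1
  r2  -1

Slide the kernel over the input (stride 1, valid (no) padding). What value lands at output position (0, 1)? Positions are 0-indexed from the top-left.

-4

The receptive field on the input at this output position is [5 / 2 / 1]. Elementwise product with the kernel and sum: 5·-1 + 2·1 + 1·-1.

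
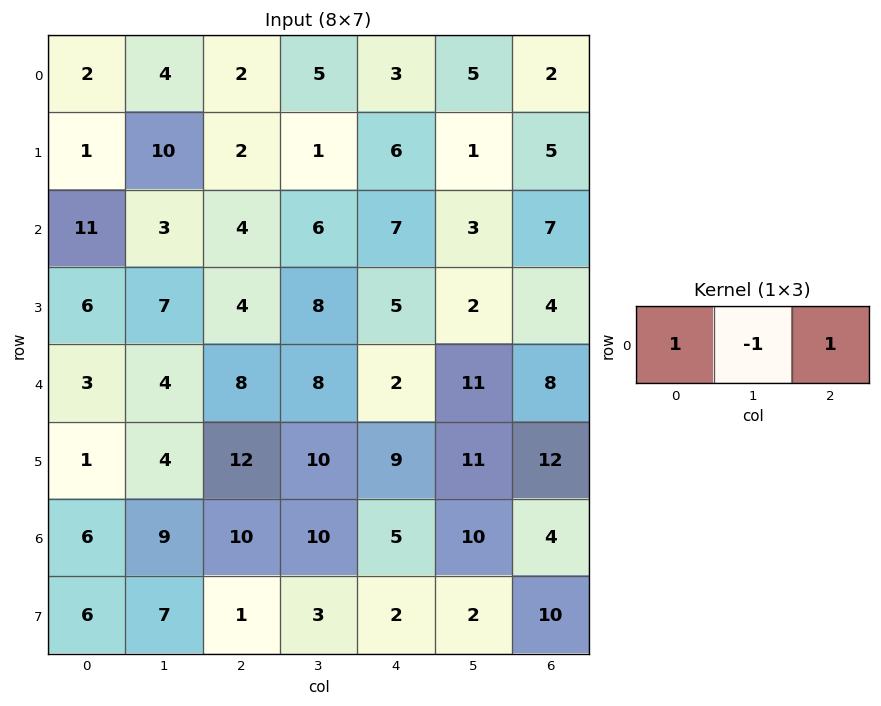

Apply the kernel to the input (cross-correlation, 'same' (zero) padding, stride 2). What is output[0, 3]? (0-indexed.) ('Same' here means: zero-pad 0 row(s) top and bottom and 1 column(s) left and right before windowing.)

3

The receptive field on the zero-padded input at this output position is [5 2 0]. Elementwise product with the kernel and sum: 5·1 + 2·-1 + 0·1.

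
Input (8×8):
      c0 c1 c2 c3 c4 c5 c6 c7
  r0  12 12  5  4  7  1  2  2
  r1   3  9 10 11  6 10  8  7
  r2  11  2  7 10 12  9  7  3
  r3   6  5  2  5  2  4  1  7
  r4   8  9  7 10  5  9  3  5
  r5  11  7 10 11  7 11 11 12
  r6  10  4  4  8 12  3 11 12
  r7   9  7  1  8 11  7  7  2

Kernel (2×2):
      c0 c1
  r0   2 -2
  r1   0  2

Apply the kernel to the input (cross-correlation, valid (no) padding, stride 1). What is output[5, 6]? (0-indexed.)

22

The receptive field on the input at this output position is [11 12 / 11 12]. Elementwise product with the kernel and sum: 11·2 + 12·-2 + 12·2.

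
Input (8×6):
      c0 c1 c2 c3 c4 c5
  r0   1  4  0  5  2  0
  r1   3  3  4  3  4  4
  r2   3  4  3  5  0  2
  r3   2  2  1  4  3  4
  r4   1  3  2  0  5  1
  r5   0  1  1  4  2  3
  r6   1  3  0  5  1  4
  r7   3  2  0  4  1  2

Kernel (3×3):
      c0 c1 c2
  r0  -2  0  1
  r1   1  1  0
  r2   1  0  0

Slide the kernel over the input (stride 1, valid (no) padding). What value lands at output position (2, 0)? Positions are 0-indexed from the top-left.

2

The receptive field on the input at this output position is [3 4 3 / 2 2 1 / 1 3 2]. Elementwise product with the kernel and sum: 3·-2 + 3·1 + 2·1 + 2·1 + 1·1.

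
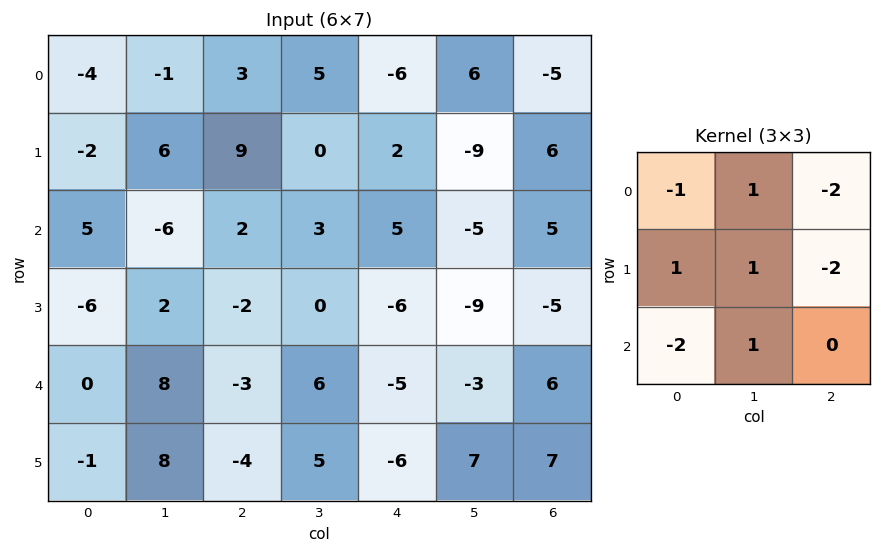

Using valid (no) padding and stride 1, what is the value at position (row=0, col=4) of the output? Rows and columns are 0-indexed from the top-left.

The receptive field on the input at this output position is [-6 6 -5 / 2 -9 6 / 5 -5 5]. Elementwise product with the kernel and sum: -6·-1 + 6·1 + -5·-2 + 2·1 + -9·1 + 6·-2 + 5·-2 + -5·1.

-12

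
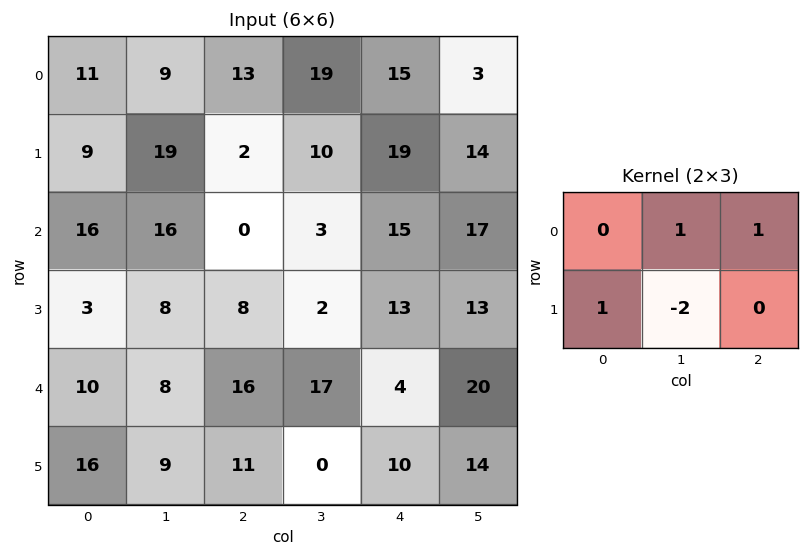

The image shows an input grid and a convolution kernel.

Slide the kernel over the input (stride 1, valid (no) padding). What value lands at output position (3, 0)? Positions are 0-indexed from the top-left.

The receptive field on the input at this output position is [3 8 8 / 10 8 16]. Elementwise product with the kernel and sum: 8·1 + 8·1 + 10·1 + 8·-2.

10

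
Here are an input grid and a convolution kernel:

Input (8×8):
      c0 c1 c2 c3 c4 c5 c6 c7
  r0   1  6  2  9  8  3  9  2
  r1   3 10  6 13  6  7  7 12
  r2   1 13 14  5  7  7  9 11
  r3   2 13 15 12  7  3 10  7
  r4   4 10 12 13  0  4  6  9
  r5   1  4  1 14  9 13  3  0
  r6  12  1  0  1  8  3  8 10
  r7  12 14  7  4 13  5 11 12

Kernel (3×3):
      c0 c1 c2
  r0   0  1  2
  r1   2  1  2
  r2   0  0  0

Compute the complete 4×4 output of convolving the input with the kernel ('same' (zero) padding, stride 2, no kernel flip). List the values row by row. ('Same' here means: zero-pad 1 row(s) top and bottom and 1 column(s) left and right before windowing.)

Output[0,0]: The receptive field on the zero-padded input at this output position is [0 0 0 / 0 1 6 / 0 3 10]. Elementwise product with the kernel and sum: 0·1 + 0·2 + 0·2 + 1·1 + 6·2.
Output[0,1]: The receptive field on the zero-padded input at this output position is [0 0 0 / 6 2 9 / 10 6 13]. Elementwise product with the kernel and sum: 0·1 + 0·2 + 6·2 + 2·1 + 9·2.

13 32 32 19
50 82 51 76
52 97 47 56
23 33 51 37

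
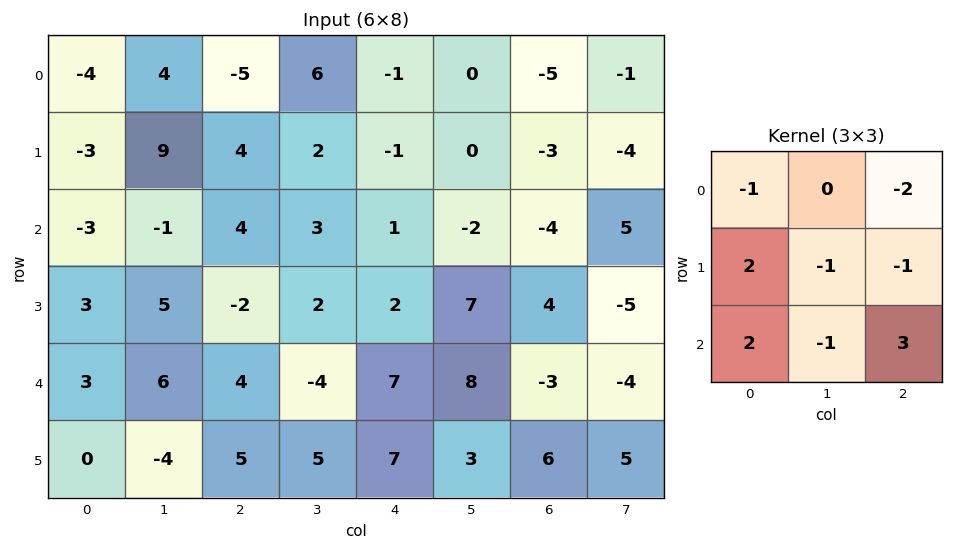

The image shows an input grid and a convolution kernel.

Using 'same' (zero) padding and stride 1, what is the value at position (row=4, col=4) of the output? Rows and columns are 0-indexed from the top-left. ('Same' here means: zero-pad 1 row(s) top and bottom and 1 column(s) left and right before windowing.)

The receptive field on the zero-padded input at this output position is [2 2 7 / -4 7 8 / 5 7 3]. Elementwise product with the kernel and sum: 2·-1 + 7·-2 + -4·2 + 7·-1 + 8·-1 + 5·2 + 7·-1 + 3·3.

-27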